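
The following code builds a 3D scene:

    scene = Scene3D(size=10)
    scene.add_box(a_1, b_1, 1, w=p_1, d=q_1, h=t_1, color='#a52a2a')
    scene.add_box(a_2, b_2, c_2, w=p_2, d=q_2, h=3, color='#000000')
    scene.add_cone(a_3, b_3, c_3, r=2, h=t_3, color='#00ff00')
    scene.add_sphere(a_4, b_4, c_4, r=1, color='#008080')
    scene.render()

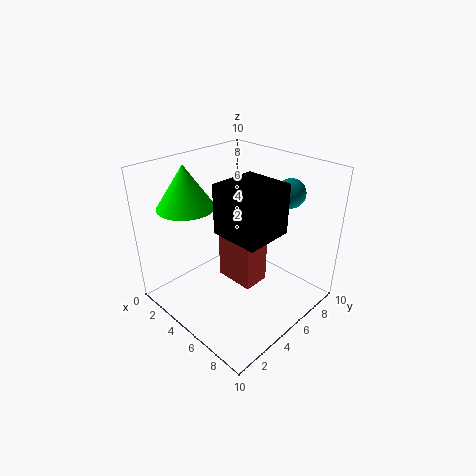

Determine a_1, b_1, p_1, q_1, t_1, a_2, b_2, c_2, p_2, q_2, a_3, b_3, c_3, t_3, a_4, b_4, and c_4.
a_1 = 3
b_1 = 5
p_1 = 3
q_1 = 2
t_1 = 4
a_2 = 6
b_2 = 2
c_2 = 7
p_2 = 3
q_2 = 3
a_3 = 2
b_3 = 3
c_3 = 7
t_3 = 3
a_4 = 7
b_4 = 8
c_4 = 8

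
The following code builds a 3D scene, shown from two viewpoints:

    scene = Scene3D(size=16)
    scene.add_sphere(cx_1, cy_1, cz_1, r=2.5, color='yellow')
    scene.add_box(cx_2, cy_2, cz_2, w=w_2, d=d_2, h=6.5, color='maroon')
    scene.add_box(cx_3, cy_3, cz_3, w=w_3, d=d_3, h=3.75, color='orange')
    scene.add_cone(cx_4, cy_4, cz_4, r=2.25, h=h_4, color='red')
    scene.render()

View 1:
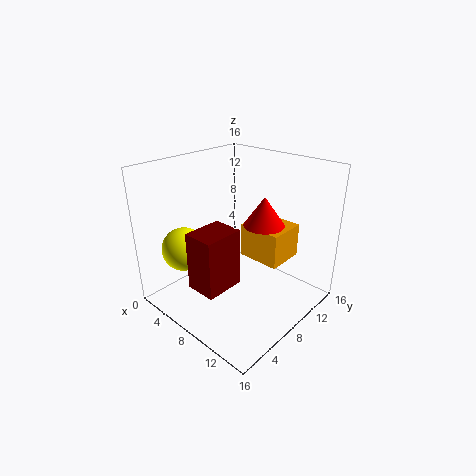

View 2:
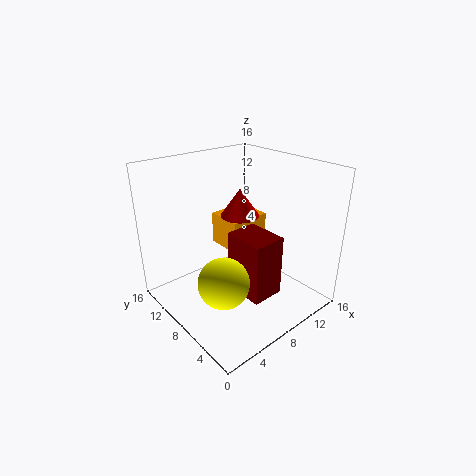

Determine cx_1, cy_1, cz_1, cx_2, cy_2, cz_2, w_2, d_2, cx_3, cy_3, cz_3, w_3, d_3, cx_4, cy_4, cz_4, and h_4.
cx_1 = 3
cy_1 = 4.25
cz_1 = 6.25
cx_2 = 5.75
cy_2 = 2.5
cz_2 = 3.25
w_2 = 3.5
d_2 = 4.5
cx_3 = 8
cy_3 = 8.5
cz_3 = 5.75
w_3 = 4.75
d_3 = 4.25
cx_4 = 10
cy_4 = 10
cz_4 = 9.5
h_4 = 3.25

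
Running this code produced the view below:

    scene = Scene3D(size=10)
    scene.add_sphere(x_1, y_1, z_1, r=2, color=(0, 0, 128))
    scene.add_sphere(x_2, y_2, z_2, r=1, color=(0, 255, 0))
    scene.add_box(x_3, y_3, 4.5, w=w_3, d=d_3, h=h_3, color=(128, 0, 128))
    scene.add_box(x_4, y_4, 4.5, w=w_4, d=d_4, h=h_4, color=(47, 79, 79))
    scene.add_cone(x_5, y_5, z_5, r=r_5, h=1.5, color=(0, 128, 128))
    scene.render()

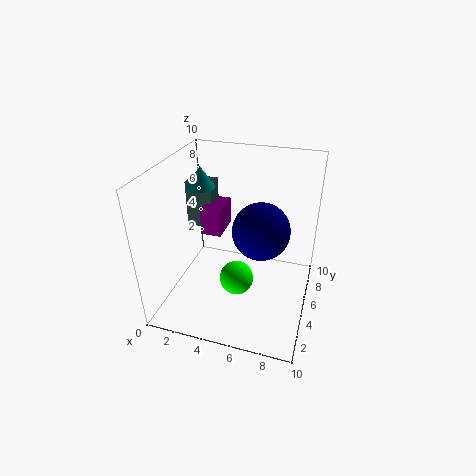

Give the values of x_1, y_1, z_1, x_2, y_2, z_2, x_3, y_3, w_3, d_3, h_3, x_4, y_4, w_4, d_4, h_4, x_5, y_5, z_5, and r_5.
x_1 = 6.5, y_1 = 5.5, z_1 = 5.5, x_2 = 6, y_2 = 1.5, z_2 = 4.5, x_3 = 2, y_3 = 5.5, w_3 = 1.5, d_3 = 2.5, h_3 = 2, x_4 = 0.5, y_4 = 6.5, w_4 = 2, d_4 = 1.5, h_4 = 3.5, x_5 = 2, y_5 = 6, z_5 = 8, r_5 = 1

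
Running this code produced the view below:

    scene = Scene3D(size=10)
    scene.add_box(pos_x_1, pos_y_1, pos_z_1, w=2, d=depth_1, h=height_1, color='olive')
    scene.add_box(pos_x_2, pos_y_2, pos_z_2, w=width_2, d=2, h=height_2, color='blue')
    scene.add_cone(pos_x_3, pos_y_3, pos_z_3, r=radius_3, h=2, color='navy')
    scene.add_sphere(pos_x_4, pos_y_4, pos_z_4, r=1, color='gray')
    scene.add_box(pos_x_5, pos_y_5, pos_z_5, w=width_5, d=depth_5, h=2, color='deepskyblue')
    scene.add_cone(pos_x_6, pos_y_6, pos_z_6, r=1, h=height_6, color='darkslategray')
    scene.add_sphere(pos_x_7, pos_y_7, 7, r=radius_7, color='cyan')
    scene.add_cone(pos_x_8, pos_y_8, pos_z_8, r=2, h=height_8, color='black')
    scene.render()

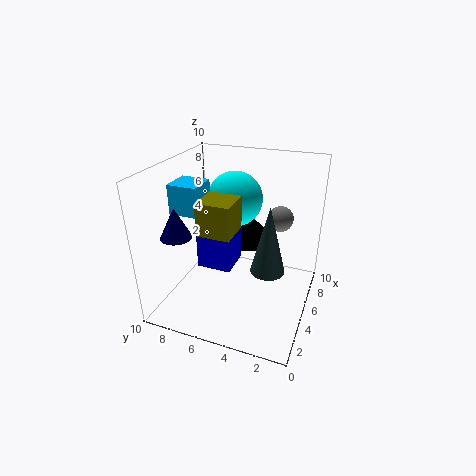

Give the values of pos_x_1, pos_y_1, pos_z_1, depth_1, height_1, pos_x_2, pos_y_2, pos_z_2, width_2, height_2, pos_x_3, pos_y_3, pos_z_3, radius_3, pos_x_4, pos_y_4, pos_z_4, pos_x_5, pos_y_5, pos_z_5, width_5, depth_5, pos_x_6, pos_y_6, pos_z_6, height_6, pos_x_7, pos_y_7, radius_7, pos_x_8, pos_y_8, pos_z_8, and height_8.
pos_x_1 = 1, pos_y_1 = 4, pos_z_1 = 7, depth_1 = 2, height_1 = 2, pos_x_2 = 1, pos_y_2 = 4, pos_z_2 = 5, width_2 = 2, height_2 = 2, pos_x_3 = 2, pos_y_3 = 8, pos_z_3 = 6, radius_3 = 1, pos_x_4 = 9, pos_y_4 = 3, pos_z_4 = 5, pos_x_5 = 3, pos_y_5 = 7, pos_z_5 = 7, width_5 = 2, depth_5 = 2, pos_x_6 = 2, pos_y_6 = 2, pos_z_6 = 5, height_6 = 4, pos_x_7 = 7, pos_y_7 = 6, radius_7 = 2, pos_x_8 = 7, pos_y_8 = 5, pos_z_8 = 4, height_8 = 2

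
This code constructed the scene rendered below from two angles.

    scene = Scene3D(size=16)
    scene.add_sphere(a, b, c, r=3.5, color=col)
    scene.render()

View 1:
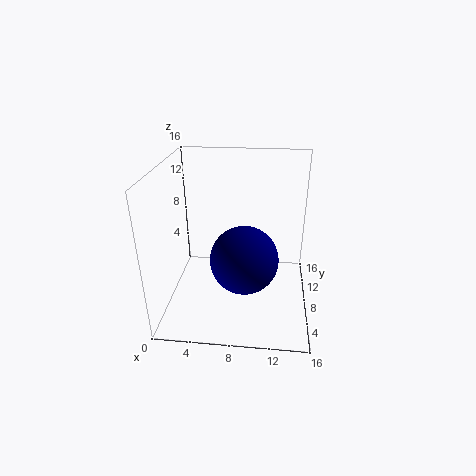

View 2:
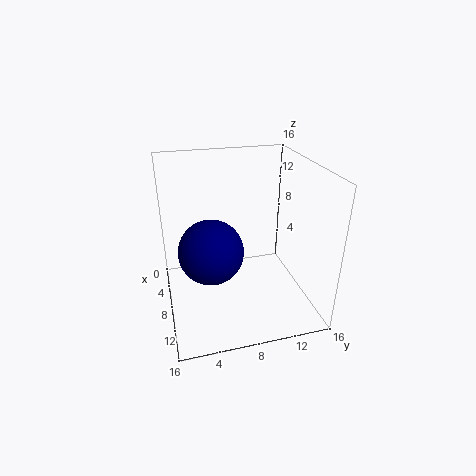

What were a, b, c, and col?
a = 9, b = 4.75, c = 7.25, col = 'navy'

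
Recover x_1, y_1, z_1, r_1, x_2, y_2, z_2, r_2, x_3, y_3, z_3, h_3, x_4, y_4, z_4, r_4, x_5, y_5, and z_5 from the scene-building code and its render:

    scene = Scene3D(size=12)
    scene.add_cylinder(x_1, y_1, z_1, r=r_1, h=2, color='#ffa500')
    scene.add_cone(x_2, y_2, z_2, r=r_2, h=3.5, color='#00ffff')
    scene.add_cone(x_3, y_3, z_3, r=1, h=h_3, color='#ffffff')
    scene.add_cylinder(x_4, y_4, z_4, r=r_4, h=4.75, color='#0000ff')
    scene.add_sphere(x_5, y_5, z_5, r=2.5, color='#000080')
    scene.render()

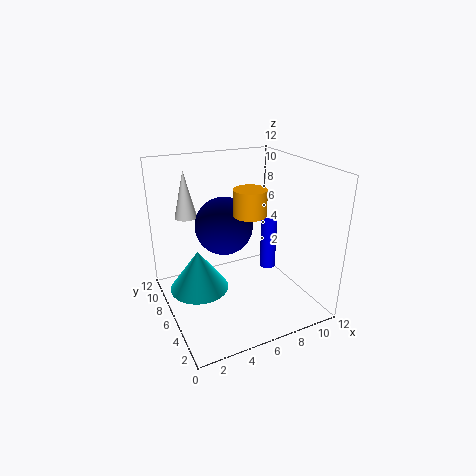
x_1 = 6
y_1 = 4
z_1 = 8.75
r_1 = 1.25
x_2 = 2.75
y_2 = 7
z_2 = 1.5
r_2 = 2.5
x_3 = 3
y_3 = 10.5
z_3 = 6.75
h_3 = 4.25
x_4 = 10.25
y_4 = 8
z_4 = 1.25
r_4 = 0.75
x_5 = 5.5
y_5 = 7.75
z_5 = 6.5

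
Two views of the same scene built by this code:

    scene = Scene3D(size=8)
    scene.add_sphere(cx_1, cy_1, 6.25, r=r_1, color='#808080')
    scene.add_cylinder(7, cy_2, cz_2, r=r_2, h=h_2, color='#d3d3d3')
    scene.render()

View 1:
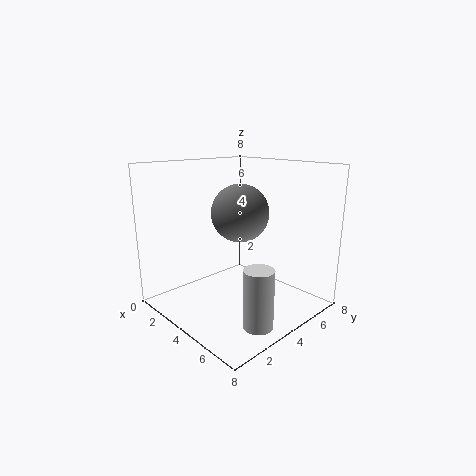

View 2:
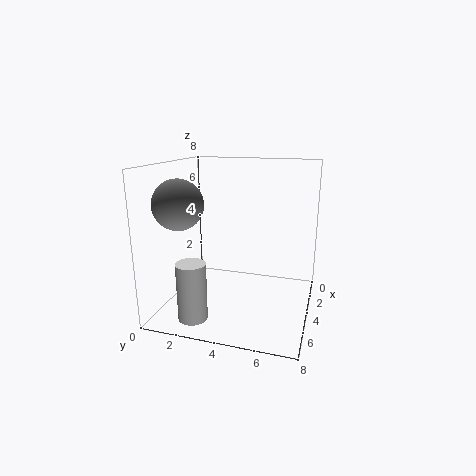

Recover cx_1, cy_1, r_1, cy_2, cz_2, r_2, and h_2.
cx_1 = 6.5; cy_1 = 1.75; r_1 = 1.25; cy_2 = 2.5; cz_2 = 0.5; r_2 = 0.75; h_2 = 3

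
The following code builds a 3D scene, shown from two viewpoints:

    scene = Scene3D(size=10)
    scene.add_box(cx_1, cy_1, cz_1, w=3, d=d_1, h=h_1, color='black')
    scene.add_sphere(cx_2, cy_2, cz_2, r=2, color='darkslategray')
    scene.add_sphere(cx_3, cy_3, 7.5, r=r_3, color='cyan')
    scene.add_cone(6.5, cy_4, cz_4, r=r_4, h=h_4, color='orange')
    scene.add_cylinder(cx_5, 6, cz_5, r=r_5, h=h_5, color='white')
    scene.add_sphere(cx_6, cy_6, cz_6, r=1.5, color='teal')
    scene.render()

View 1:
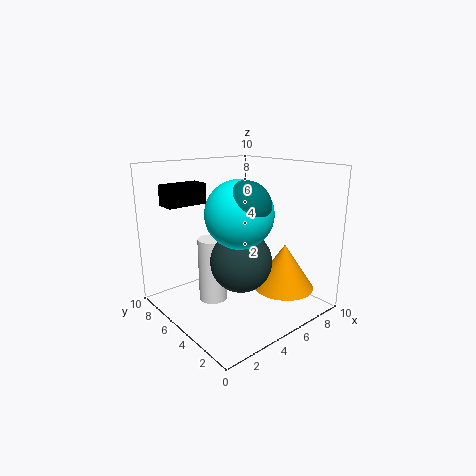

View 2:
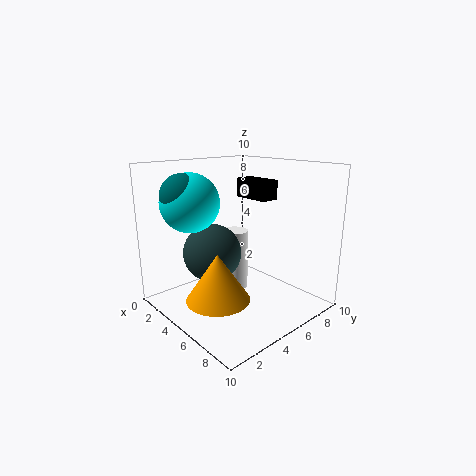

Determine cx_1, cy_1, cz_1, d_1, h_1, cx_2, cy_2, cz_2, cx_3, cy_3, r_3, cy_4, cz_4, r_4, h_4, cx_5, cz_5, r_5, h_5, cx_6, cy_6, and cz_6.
cx_1 = 1.5; cy_1 = 8; cz_1 = 7; d_1 = 1.5; h_1 = 1.5; cx_2 = 4; cy_2 = 3.5; cz_2 = 4; cx_3 = 3; cy_3 = 2.5; r_3 = 2; cy_4 = 2; cz_4 = 2; r_4 = 2; h_4 = 3; cx_5 = 3.5; cz_5 = 0.5; r_5 = 1; h_5 = 4.5; cx_6 = 3; cy_6 = 2; cz_6 = 8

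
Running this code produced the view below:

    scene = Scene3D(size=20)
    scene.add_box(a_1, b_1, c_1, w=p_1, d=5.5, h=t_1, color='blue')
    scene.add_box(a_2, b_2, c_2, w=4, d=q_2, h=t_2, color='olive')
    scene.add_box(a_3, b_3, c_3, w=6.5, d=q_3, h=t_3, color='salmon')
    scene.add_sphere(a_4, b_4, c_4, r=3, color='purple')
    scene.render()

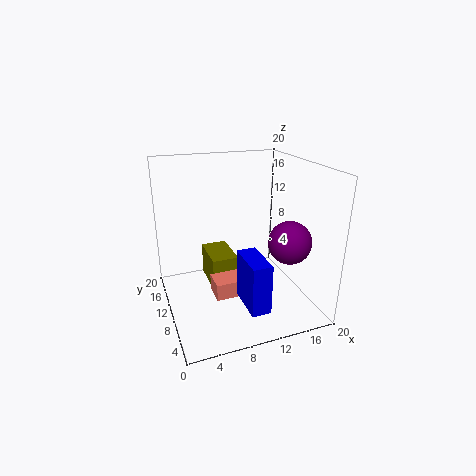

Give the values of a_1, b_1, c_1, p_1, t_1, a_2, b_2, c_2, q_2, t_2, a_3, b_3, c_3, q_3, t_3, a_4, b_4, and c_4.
a_1 = 8.5, b_1 = 1, c_1 = 3.5, p_1 = 2.5, t_1 = 6.5, a_2 = 7, b_2 = 12.5, c_2 = 0.5, q_2 = 6.5, t_2 = 5, a_3 = 6.5, b_3 = 9, c_3 = 1, q_3 = 3.5, t_3 = 2.5, a_4 = 16.5, b_4 = 7, c_4 = 9.5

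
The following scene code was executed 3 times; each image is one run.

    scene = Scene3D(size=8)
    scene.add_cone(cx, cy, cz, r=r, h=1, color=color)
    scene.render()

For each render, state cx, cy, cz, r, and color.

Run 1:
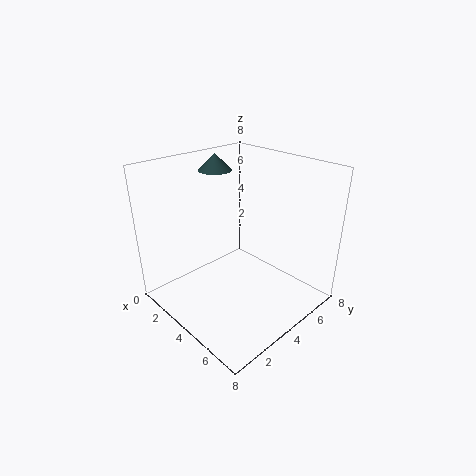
cx = 1; cy = 5; cz = 7; r = 1; color = 'darkslategray'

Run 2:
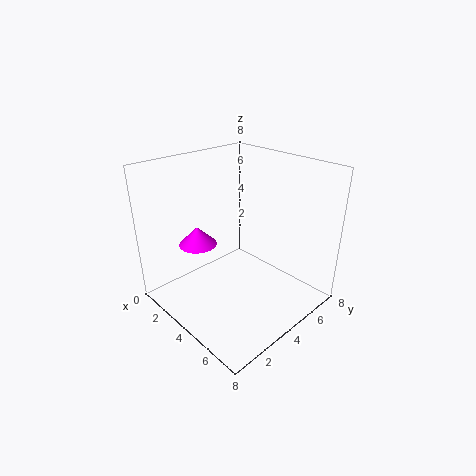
cx = 3; cy = 2; cz = 4; r = 1; color = 'magenta'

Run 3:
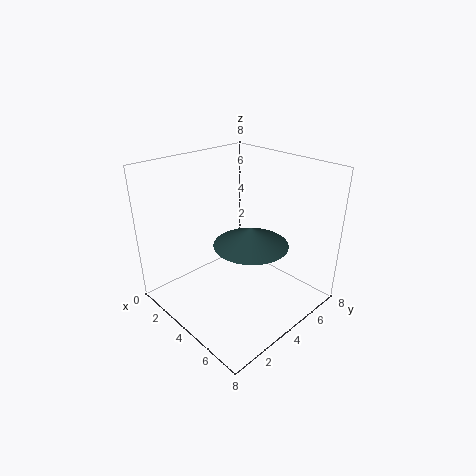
cx = 5; cy = 4; cz = 4; r = 2; color = 'darkslategray'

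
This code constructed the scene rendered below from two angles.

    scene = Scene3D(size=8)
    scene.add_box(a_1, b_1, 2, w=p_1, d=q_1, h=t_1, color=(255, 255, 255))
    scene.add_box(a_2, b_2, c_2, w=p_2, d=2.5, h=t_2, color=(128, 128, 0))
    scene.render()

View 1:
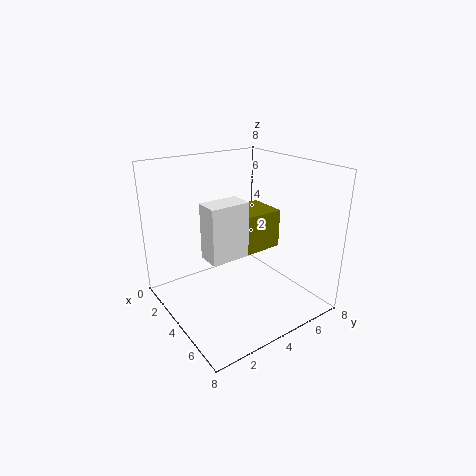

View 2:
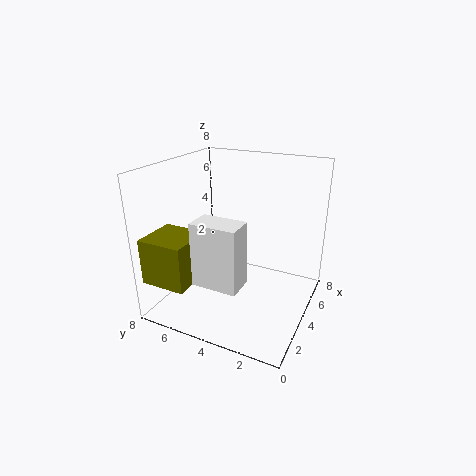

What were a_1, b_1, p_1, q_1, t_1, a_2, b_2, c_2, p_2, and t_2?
a_1 = 1.5
b_1 = 3
p_1 = 1.5
q_1 = 2.5
t_1 = 3.5
a_2 = 0.5
b_2 = 5.5
c_2 = 2
p_2 = 2.5
t_2 = 2.5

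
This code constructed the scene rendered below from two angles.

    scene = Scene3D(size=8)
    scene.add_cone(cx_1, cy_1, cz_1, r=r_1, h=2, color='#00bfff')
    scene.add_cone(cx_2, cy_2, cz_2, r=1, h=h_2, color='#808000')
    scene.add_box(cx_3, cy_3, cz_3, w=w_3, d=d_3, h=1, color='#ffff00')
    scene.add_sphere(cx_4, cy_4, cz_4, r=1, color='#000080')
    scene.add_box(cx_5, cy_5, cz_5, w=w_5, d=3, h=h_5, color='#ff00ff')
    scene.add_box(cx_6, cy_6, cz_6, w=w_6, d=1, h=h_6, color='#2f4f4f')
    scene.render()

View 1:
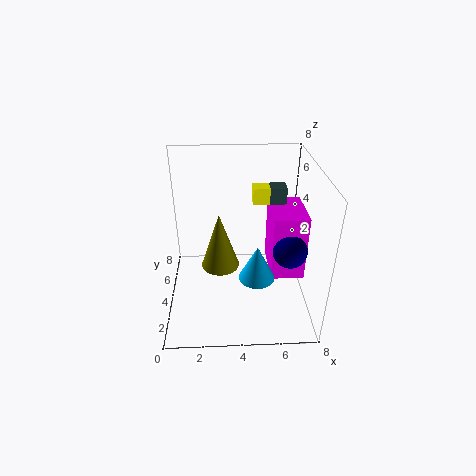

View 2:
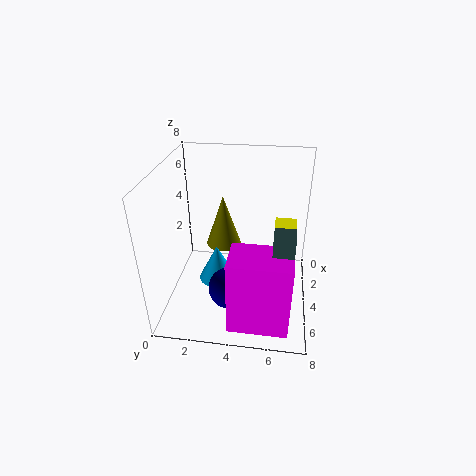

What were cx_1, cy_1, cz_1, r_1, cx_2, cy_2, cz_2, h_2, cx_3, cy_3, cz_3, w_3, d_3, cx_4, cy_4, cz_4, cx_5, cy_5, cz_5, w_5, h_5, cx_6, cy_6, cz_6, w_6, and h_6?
cx_1 = 5, cy_1 = 3, cz_1 = 2, r_1 = 1, cx_2 = 3, cy_2 = 3, cz_2 = 3, h_2 = 3, cx_3 = 5, cy_3 = 6, cz_3 = 5, w_3 = 1, d_3 = 1, cx_4 = 7, cy_4 = 4, cz_4 = 3, cx_5 = 6, cy_5 = 4, cz_5 = 1, w_5 = 2, h_5 = 4, cx_6 = 5, cy_6 = 6, cz_6 = 5, w_6 = 2, h_6 = 1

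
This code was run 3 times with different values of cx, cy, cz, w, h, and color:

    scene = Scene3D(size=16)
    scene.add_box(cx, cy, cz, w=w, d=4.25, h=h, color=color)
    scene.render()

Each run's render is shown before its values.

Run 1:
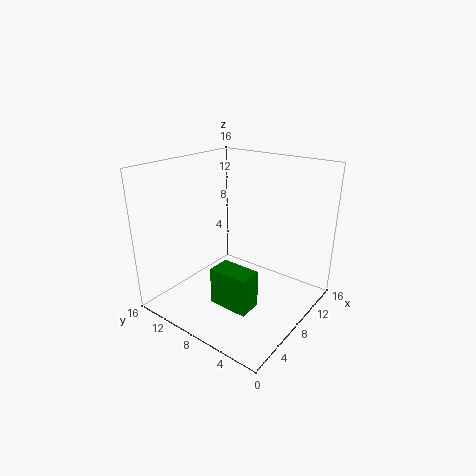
cx = 3.25; cy = 3.75; cz = 2.25; w = 2.5; h = 4; color = 'green'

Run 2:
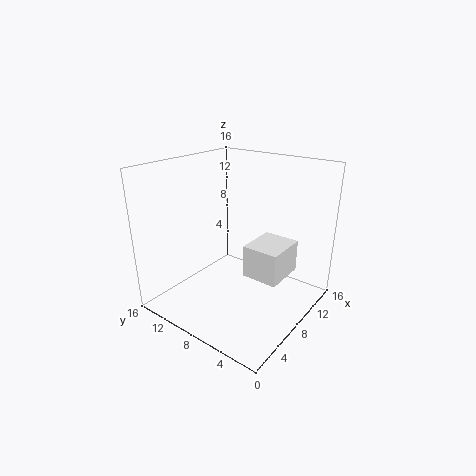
cx = 8.25; cy = 3.25; cz = 3.25; w = 5; h = 3.75; color = 'white'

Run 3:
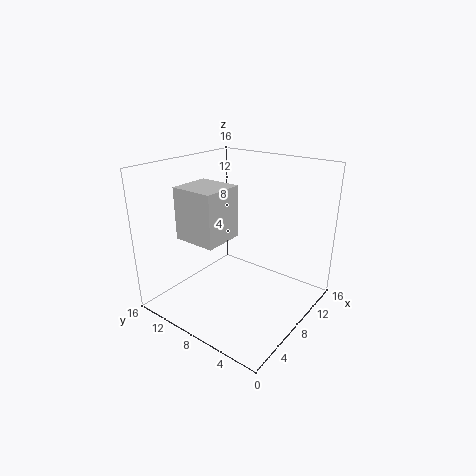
cx = 1; cy = 5.75; cz = 10; w = 4; h = 5; color = 'lightgray'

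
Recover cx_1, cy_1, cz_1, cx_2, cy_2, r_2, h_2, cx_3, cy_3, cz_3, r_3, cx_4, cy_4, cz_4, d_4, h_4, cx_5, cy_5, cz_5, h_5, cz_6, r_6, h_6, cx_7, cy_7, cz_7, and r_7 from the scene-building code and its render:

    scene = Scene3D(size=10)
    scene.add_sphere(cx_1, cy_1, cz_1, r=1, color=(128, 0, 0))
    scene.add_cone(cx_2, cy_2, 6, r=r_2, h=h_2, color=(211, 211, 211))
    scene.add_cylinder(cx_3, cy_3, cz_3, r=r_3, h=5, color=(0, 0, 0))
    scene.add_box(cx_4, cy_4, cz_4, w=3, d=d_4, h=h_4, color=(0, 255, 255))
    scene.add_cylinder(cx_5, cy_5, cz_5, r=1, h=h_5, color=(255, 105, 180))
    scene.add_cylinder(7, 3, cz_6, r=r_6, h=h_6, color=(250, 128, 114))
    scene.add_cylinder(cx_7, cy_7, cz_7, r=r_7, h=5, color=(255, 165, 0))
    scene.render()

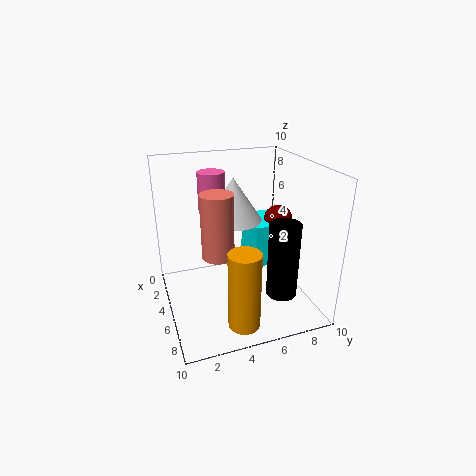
cx_1 = 5
cy_1 = 8
cz_1 = 6
cx_2 = 4
cy_2 = 5
r_2 = 2
h_2 = 3
cx_3 = 8
cy_3 = 7
cz_3 = 2
r_3 = 1
cx_4 = 3
cy_4 = 6
cz_4 = 3
d_4 = 2
h_4 = 3
cx_5 = 2
cy_5 = 4
cz_5 = 6
h_5 = 3
cz_6 = 5
r_6 = 1
h_6 = 4
cx_7 = 9
cy_7 = 4
cz_7 = 1
r_7 = 1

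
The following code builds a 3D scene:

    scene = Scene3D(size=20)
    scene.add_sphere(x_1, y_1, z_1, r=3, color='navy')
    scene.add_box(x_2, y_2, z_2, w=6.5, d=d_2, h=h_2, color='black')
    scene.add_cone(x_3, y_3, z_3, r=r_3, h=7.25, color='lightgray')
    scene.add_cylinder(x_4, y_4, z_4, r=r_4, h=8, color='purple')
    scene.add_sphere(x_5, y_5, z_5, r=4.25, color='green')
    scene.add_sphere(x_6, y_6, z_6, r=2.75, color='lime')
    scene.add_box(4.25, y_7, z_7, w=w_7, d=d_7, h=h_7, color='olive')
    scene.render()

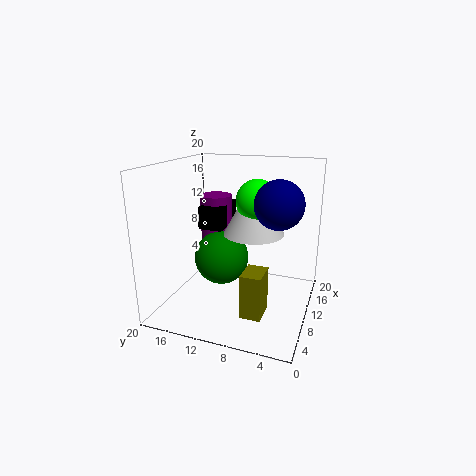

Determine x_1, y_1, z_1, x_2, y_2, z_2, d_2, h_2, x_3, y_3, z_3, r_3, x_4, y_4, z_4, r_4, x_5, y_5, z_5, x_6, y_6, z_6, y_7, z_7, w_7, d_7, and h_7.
x_1 = 7, y_1 = 3.75, z_1 = 16, x_2 = 12.75, y_2 = 13.75, z_2 = 9.5, d_2 = 3.75, h_2 = 3.5, x_3 = 9.25, y_3 = 7.5, z_3 = 11.25, r_3 = 4, x_4 = 16.25, y_4 = 16, z_4 = 6.25, r_4 = 2.5, x_5 = 14, y_5 = 14.25, z_5 = 4.75, x_6 = 9, y_6 = 7, z_6 = 15.75, y_7 = 5, z_7 = 1.25, w_7 = 3.75, d_7 = 2.75, h_7 = 6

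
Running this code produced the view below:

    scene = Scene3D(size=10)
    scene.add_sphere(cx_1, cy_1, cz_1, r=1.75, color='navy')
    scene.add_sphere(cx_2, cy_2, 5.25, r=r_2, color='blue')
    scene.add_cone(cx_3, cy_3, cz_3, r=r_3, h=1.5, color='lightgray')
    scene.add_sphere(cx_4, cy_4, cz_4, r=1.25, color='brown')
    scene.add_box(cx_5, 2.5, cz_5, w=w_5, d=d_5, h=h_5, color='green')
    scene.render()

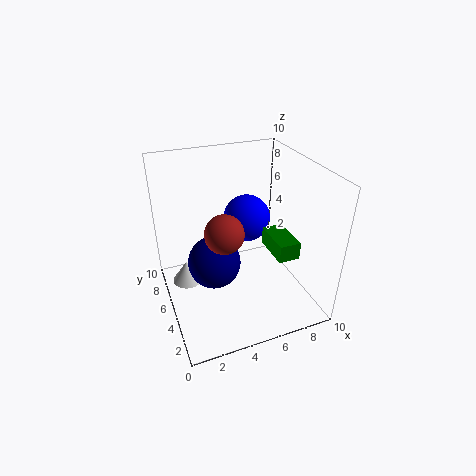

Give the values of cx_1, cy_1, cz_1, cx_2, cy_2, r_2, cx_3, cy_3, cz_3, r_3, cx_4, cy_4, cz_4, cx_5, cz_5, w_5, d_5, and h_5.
cx_1 = 3
cy_1 = 4.25
cz_1 = 4
cx_2 = 6.5
cy_2 = 7
r_2 = 1.75
cx_3 = 1.25
cy_3 = 5
cz_3 = 2.5
r_3 = 1
cx_4 = 3.5
cy_4 = 3.5
cz_4 = 6.5
cx_5 = 7
cz_5 = 4
w_5 = 1.5
d_5 = 2.75
h_5 = 1.25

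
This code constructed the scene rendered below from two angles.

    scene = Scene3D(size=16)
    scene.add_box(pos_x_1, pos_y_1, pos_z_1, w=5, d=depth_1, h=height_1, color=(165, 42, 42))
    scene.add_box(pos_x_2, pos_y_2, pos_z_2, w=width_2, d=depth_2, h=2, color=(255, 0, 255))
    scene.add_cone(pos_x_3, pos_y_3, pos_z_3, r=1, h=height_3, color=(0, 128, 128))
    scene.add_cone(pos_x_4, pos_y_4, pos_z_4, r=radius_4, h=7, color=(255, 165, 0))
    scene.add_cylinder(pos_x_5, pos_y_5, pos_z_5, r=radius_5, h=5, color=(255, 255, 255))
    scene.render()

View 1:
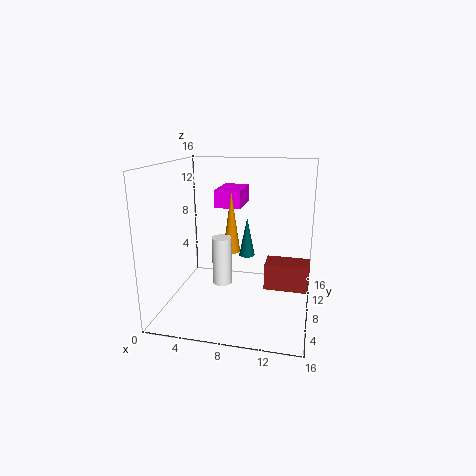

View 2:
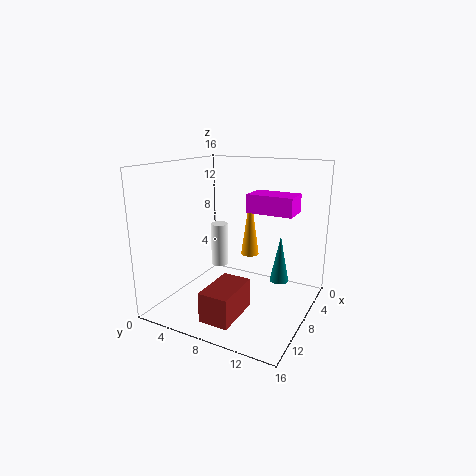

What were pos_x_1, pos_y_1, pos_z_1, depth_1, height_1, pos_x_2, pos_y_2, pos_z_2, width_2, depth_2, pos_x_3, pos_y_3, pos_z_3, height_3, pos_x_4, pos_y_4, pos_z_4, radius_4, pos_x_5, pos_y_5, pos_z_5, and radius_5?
pos_x_1 = 11, pos_y_1 = 8, pos_z_1 = 2, depth_1 = 3, height_1 = 3, pos_x_2 = 5, pos_y_2 = 9, pos_z_2 = 11, width_2 = 3, depth_2 = 5, pos_x_3 = 8, pos_y_3 = 13, pos_z_3 = 4, height_3 = 5, pos_x_4 = 7, pos_y_4 = 9, pos_z_4 = 6, radius_4 = 1, pos_x_5 = 7, pos_y_5 = 5, pos_z_5 = 4, radius_5 = 1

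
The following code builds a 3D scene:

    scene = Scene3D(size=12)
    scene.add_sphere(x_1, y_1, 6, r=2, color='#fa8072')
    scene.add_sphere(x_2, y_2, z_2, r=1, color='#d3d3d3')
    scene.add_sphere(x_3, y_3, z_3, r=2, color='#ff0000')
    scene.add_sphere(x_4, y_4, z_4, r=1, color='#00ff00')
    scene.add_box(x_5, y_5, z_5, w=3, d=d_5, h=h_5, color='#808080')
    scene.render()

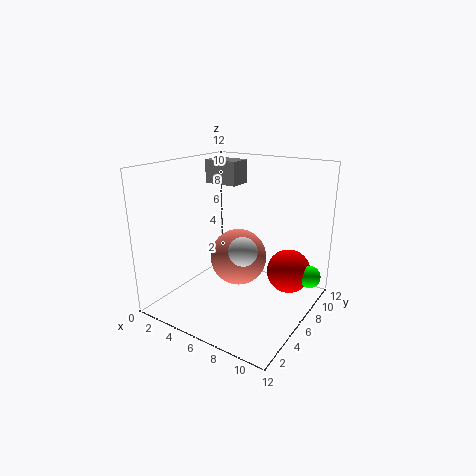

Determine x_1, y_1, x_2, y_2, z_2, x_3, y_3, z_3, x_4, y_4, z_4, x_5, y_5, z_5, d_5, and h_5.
x_1 = 8
y_1 = 3
x_2 = 9
y_2 = 2
z_2 = 7
x_3 = 9
y_3 = 10
z_3 = 2
x_4 = 11
y_4 = 10
z_4 = 2
x_5 = 2
y_5 = 7
z_5 = 10
d_5 = 2
h_5 = 2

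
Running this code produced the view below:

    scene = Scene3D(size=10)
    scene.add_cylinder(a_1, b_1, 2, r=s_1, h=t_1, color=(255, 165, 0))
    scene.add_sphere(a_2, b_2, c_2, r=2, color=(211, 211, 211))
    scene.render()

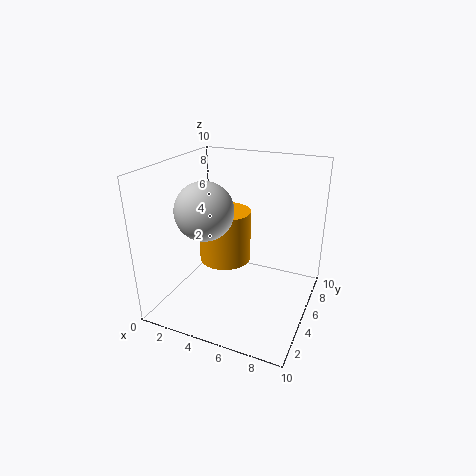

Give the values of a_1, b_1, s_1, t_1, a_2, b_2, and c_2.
a_1 = 3
b_1 = 7
s_1 = 2
t_1 = 4
a_2 = 3
b_2 = 4
c_2 = 7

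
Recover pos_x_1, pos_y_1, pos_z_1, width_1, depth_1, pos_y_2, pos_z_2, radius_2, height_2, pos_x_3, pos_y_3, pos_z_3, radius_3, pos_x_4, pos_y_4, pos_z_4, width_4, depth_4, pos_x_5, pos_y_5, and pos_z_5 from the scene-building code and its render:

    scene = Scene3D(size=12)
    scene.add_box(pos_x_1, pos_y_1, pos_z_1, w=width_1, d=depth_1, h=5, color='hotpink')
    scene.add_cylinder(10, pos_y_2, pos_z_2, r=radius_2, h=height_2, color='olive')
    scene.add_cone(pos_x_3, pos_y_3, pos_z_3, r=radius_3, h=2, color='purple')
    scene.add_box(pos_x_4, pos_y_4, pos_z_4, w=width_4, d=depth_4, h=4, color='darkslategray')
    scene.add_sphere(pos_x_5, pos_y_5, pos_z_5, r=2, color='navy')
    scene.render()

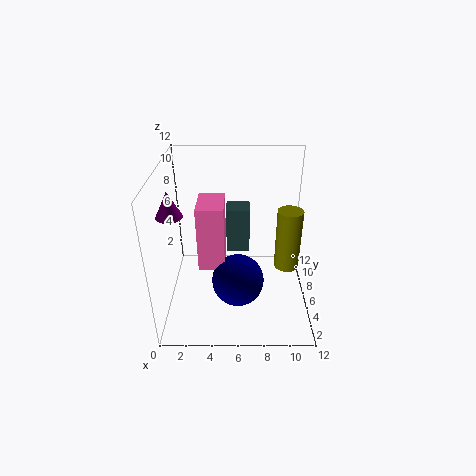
pos_x_1 = 3, pos_y_1 = 3, pos_z_1 = 5, width_1 = 2, depth_1 = 3, pos_y_2 = 5, pos_z_2 = 4, radius_2 = 1, height_2 = 5, pos_x_3 = 1, pos_y_3 = 4, pos_z_3 = 9, radius_3 = 1, pos_x_4 = 5, pos_y_4 = 7, pos_z_4 = 4, width_4 = 2, depth_4 = 2, pos_x_5 = 6, pos_y_5 = 3, pos_z_5 = 4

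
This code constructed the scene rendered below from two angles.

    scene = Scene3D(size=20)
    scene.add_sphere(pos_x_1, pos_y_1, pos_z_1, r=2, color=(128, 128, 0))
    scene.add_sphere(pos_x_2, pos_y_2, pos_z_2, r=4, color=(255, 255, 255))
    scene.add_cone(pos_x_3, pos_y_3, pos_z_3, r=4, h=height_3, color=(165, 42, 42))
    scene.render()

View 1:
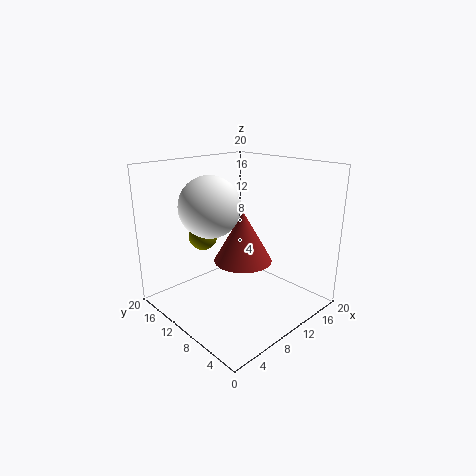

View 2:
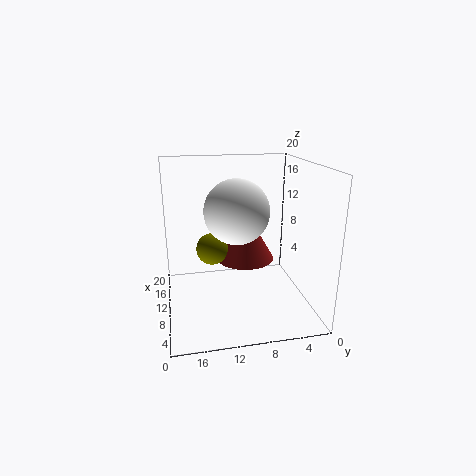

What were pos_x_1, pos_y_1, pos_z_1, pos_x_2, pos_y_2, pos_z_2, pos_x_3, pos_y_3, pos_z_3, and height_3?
pos_x_1 = 7
pos_y_1 = 14
pos_z_1 = 10
pos_x_2 = 6
pos_y_2 = 11
pos_z_2 = 15
pos_x_3 = 10
pos_y_3 = 9
pos_z_3 = 7
height_3 = 7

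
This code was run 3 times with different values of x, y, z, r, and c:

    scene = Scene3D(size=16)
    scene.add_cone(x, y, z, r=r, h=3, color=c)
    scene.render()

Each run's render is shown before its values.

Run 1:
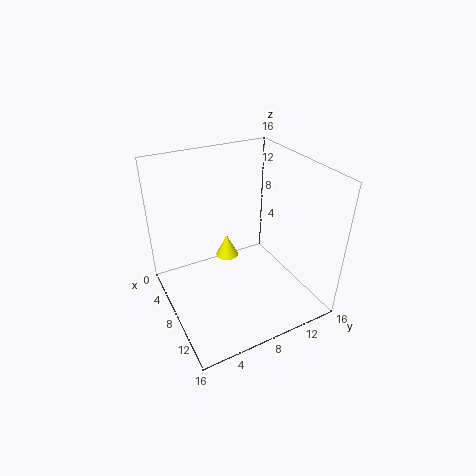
x = 2; y = 9.5; z = 1.5; r = 1.5; c = 'yellow'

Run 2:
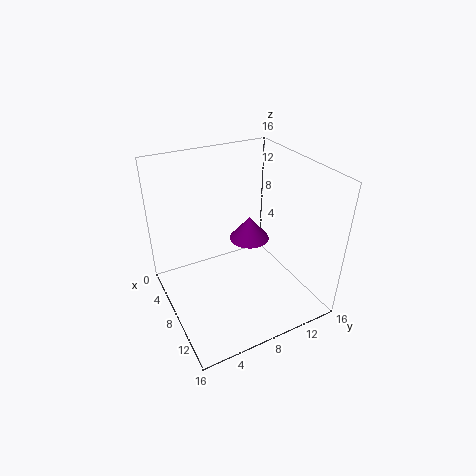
x = 4.5; y = 11.5; z = 5; r = 2.5; c = 'purple'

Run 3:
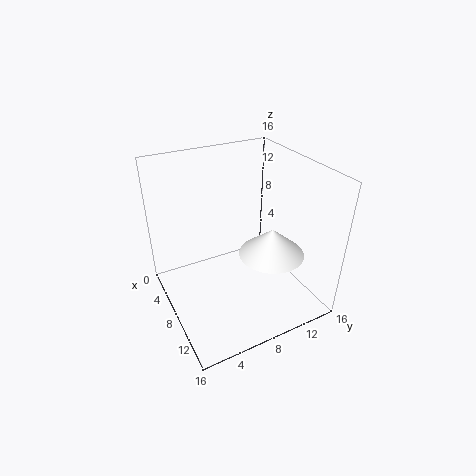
x = 11; y = 10.5; z = 7; r = 3.5; c = 'white'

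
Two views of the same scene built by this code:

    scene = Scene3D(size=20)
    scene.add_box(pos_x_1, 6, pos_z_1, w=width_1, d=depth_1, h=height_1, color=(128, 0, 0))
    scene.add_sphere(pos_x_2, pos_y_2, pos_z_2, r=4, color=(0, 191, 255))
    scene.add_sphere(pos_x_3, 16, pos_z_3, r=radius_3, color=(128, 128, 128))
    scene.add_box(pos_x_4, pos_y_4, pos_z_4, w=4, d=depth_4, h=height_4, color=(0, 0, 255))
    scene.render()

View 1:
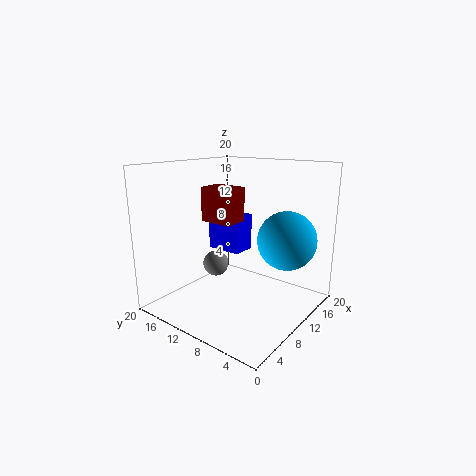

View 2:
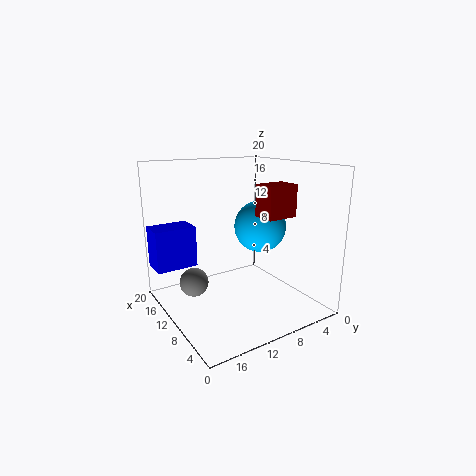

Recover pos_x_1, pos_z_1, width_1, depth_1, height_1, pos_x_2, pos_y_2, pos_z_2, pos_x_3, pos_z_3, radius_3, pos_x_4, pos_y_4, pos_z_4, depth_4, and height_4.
pos_x_1 = 3
pos_z_1 = 14
width_1 = 3
depth_1 = 4
height_1 = 4
pos_x_2 = 13
pos_y_2 = 4
pos_z_2 = 10
pos_x_3 = 12
pos_z_3 = 4
radius_3 = 2
pos_x_4 = 15
pos_y_4 = 14
pos_z_4 = 5
depth_4 = 6
height_4 = 6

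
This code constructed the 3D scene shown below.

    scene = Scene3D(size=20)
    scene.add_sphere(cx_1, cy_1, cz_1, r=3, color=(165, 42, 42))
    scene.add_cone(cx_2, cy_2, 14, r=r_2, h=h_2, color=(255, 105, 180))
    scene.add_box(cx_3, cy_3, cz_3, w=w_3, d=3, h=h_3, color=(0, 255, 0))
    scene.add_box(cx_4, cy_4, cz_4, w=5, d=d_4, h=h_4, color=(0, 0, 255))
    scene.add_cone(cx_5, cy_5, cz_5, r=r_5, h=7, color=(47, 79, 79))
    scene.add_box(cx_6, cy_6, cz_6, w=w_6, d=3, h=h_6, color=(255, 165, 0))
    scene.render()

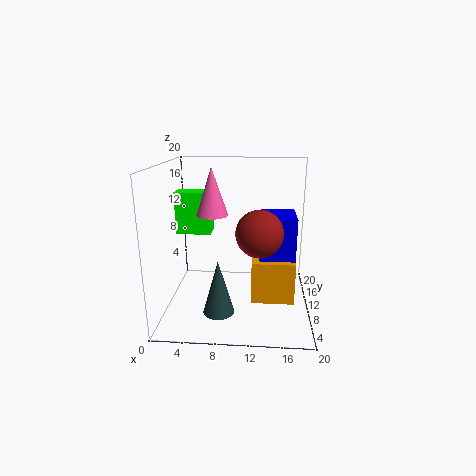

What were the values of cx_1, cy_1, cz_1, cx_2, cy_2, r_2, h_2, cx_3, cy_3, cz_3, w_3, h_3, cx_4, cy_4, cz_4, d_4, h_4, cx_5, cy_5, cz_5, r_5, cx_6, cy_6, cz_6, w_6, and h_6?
cx_1 = 13
cy_1 = 6
cz_1 = 12
cx_2 = 7
cy_2 = 7
r_2 = 2
h_2 = 6
cx_3 = 1
cy_3 = 11
cz_3 = 10
w_3 = 5
h_3 = 6
cx_4 = 13
cy_4 = 9
cz_4 = 6
d_4 = 6
h_4 = 7
cx_5 = 8
cy_5 = 4
cz_5 = 2
r_5 = 2
cx_6 = 12
cy_6 = 8
cz_6 = 1
w_6 = 6
h_6 = 6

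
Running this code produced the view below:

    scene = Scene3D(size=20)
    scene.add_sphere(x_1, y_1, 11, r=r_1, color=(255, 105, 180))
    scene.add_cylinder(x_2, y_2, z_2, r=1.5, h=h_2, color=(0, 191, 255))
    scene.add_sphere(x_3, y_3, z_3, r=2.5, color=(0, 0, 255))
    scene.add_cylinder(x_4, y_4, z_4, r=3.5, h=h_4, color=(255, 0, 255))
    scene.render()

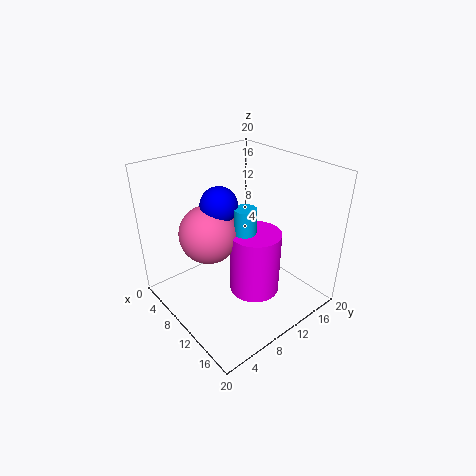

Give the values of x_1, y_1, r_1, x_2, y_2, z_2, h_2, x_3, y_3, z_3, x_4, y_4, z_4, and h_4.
x_1 = 8; y_1 = 6.5; r_1 = 4; x_2 = 11.5; y_2 = 10; z_2 = 7.5; h_2 = 7.5; x_3 = 8.5; y_3 = 8; z_3 = 15; x_4 = 12.5; y_4 = 11; z_4 = 2.5; h_4 = 9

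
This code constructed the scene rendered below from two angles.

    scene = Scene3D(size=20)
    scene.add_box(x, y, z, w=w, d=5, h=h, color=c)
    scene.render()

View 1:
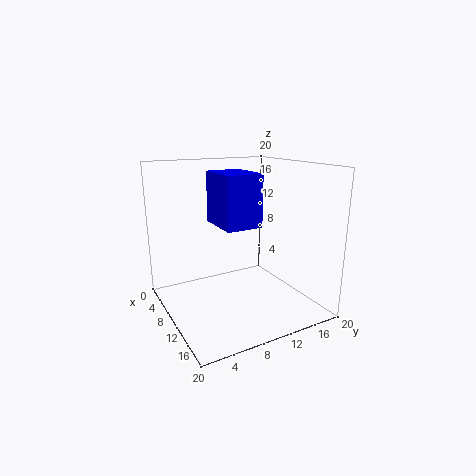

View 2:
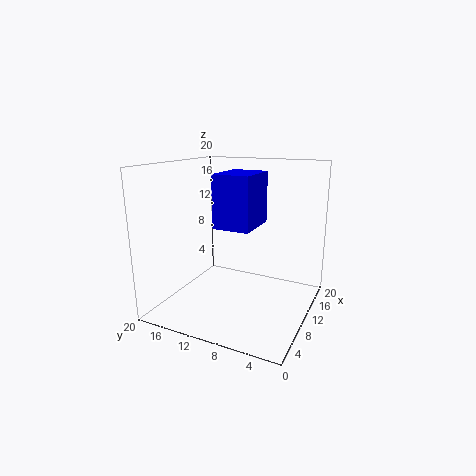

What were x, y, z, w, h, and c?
x = 6.5
y = 7
z = 12
w = 6.5
h = 7
c = 'blue'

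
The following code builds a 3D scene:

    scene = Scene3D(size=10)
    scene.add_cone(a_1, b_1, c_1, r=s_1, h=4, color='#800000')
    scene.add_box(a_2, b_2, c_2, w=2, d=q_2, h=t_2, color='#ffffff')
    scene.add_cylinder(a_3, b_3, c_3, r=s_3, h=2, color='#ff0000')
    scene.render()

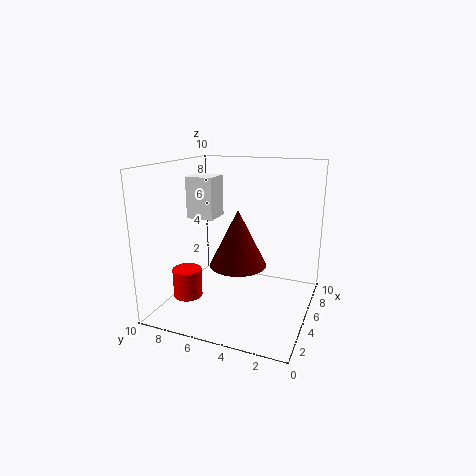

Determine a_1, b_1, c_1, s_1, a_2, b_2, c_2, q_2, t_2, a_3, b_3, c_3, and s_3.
a_1 = 5; b_1 = 5; c_1 = 3; s_1 = 2; a_2 = 5; b_2 = 7; c_2 = 6; q_2 = 2; t_2 = 3; a_3 = 3; b_3 = 8; c_3 = 1; s_3 = 1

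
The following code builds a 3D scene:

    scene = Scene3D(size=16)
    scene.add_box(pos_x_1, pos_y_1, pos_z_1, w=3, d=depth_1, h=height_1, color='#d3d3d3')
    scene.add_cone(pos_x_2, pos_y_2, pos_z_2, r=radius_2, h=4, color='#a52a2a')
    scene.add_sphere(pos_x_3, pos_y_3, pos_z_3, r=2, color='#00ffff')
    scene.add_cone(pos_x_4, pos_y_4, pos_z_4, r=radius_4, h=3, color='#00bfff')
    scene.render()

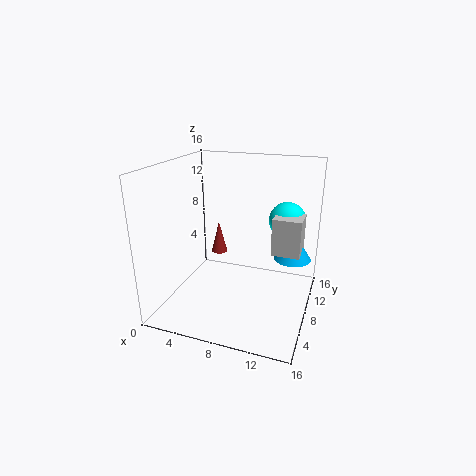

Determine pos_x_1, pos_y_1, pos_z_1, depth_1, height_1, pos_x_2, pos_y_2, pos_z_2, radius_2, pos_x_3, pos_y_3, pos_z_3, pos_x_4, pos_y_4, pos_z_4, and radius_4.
pos_x_1 = 12; pos_y_1 = 7; pos_z_1 = 7; depth_1 = 3; height_1 = 4; pos_x_2 = 4; pos_y_2 = 12; pos_z_2 = 4; radius_2 = 1; pos_x_3 = 13; pos_y_3 = 10; pos_z_3 = 10; pos_x_4 = 14; pos_y_4 = 9; pos_z_4 = 6; radius_4 = 2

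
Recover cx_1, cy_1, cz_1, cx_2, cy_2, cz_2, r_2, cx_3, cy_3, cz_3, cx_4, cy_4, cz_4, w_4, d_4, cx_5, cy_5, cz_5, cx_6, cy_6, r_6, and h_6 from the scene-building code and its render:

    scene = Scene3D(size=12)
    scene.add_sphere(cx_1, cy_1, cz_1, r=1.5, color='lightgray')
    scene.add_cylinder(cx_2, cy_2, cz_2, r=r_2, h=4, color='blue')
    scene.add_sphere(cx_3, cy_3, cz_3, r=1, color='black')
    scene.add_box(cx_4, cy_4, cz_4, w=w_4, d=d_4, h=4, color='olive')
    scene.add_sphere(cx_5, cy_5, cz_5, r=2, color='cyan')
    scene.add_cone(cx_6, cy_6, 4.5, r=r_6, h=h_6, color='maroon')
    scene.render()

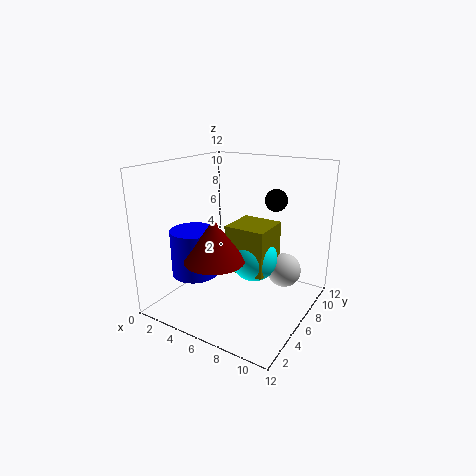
cx_1 = 9
cy_1 = 9
cz_1 = 2.5
cx_2 = 2.5
cy_2 = 4.5
cz_2 = 2.5
r_2 = 2
cx_3 = 7.5
cy_3 = 10
cz_3 = 8.5
cx_4 = 5
cy_4 = 5.5
cz_4 = 3
w_4 = 3.5
d_4 = 3.5
cx_5 = 7
cy_5 = 7
cz_5 = 4
cx_6 = 5
cy_6 = 4
r_6 = 2.5
h_6 = 3.5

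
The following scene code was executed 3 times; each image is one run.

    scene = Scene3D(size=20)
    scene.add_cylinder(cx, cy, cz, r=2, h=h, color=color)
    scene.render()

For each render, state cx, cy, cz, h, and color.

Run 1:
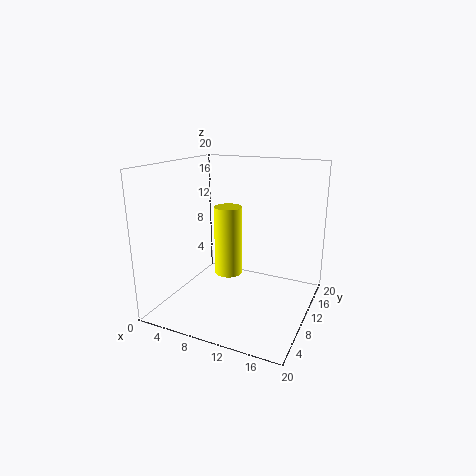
cx = 8
cy = 11
cz = 4
h = 10
color = 'yellow'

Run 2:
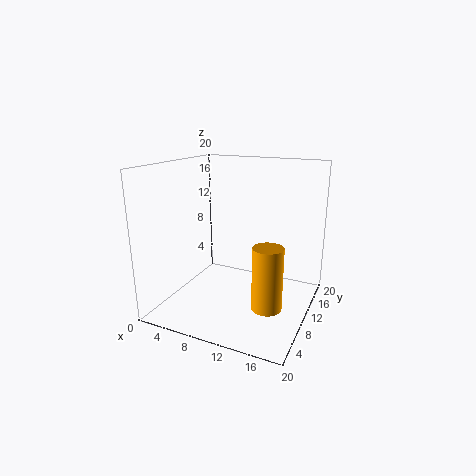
cx = 15.5
cy = 7
cz = 2
h = 8.5
color = 'orange'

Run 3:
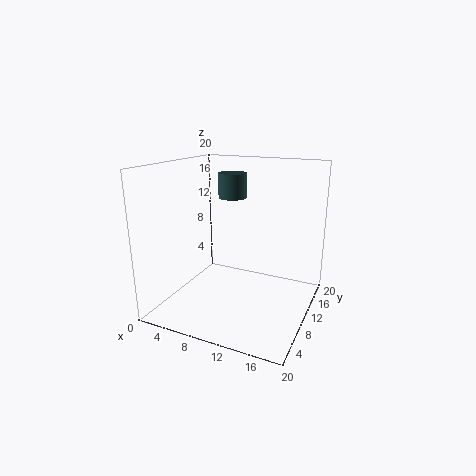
cx = 8
cy = 12.5
cz = 15
h = 3.5
color = 'darkslategray'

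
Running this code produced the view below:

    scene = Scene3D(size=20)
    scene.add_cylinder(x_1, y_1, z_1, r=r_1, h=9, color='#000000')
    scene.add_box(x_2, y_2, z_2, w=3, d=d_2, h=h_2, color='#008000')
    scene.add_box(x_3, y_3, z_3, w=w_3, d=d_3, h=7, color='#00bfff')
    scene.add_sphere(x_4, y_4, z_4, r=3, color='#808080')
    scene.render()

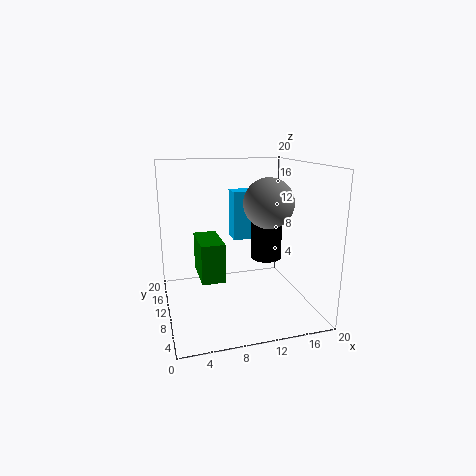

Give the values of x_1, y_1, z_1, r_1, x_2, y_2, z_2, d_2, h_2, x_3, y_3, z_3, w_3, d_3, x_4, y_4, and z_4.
x_1 = 13; y_1 = 7; z_1 = 8; r_1 = 2; x_2 = 4; y_2 = 5; z_2 = 6; d_2 = 6; h_2 = 5; x_3 = 10; y_3 = 12; z_3 = 9; w_3 = 5; d_3 = 3; x_4 = 12; y_4 = 4; z_4 = 16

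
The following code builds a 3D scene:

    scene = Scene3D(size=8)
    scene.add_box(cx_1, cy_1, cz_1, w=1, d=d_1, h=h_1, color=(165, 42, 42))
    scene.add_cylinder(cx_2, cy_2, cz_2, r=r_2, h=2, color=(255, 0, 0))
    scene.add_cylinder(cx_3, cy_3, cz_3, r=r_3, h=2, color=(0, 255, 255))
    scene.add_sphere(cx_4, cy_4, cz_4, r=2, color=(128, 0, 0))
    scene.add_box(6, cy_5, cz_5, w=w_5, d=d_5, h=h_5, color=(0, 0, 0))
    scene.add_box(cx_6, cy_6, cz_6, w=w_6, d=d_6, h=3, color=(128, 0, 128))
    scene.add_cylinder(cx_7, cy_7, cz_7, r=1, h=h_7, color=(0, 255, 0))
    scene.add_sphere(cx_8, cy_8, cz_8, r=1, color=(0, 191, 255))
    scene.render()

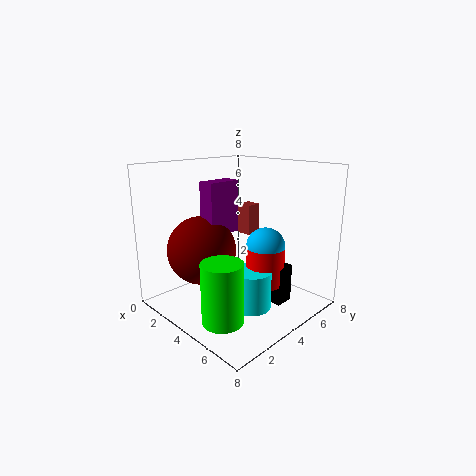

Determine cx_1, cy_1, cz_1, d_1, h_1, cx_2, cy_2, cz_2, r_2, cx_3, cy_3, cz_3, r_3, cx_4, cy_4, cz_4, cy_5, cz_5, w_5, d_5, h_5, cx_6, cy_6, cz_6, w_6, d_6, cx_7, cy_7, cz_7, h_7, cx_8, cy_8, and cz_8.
cx_1 = 1, cy_1 = 7, cz_1 = 3, d_1 = 1, h_1 = 2, cx_2 = 6, cy_2 = 4, cz_2 = 2, r_2 = 1, cx_3 = 6, cy_3 = 3, cz_3 = 1, r_3 = 1, cx_4 = 2, cy_4 = 3, cz_4 = 3, cy_5 = 4, cz_5 = 1, w_5 = 1, d_5 = 1, h_5 = 2, cx_6 = 2, cy_6 = 3, cz_6 = 4, w_6 = 1, d_6 = 2, cx_7 = 6, cy_7 = 1, cz_7 = 1, h_7 = 3, cx_8 = 6, cy_8 = 4, cz_8 = 4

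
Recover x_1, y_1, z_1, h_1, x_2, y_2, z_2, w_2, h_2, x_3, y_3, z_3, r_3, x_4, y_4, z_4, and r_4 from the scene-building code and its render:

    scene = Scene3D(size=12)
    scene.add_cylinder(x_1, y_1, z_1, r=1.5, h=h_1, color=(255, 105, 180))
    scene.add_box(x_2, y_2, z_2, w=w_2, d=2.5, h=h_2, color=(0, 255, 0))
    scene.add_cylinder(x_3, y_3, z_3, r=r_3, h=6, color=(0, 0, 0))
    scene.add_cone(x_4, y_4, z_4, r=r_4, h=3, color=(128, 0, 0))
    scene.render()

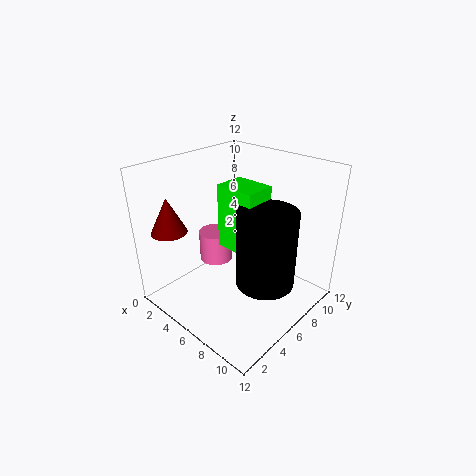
x_1 = 2.75; y_1 = 6.5; z_1 = 2.5; h_1 = 2.75; x_2 = 5; y_2 = 4.75; z_2 = 5.5; w_2 = 3.25; h_2 = 5.25; x_3 = 9.5; y_3 = 5.25; z_3 = 3.75; r_3 = 2.25; x_4 = 1.75; y_4 = 2.25; z_4 = 6.5; r_4 = 1.5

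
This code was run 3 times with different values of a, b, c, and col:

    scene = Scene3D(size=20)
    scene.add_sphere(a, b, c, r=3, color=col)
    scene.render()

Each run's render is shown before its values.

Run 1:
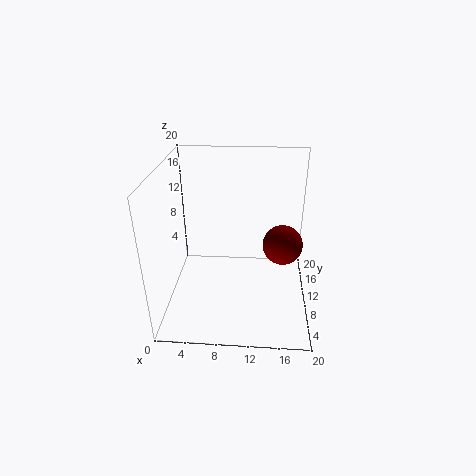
a = 16.5, b = 13.5, c = 7, col = 'maroon'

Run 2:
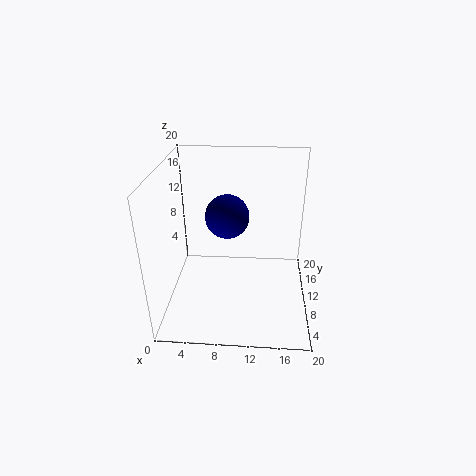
a = 8.5, b = 10.5, c = 13, col = 'navy'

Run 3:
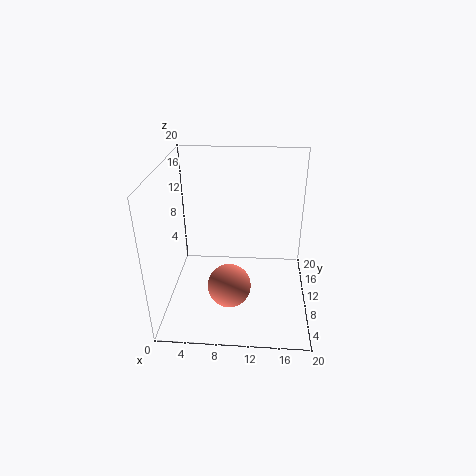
a = 9, b = 7, c = 4, col = 'salmon'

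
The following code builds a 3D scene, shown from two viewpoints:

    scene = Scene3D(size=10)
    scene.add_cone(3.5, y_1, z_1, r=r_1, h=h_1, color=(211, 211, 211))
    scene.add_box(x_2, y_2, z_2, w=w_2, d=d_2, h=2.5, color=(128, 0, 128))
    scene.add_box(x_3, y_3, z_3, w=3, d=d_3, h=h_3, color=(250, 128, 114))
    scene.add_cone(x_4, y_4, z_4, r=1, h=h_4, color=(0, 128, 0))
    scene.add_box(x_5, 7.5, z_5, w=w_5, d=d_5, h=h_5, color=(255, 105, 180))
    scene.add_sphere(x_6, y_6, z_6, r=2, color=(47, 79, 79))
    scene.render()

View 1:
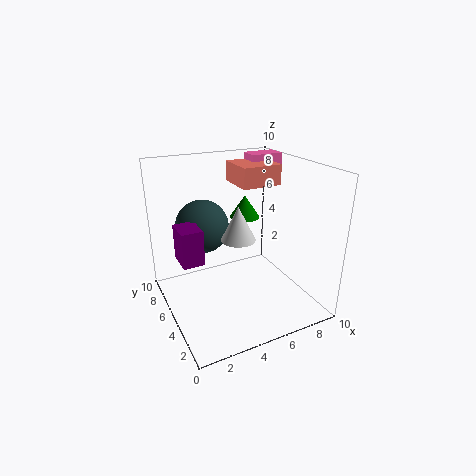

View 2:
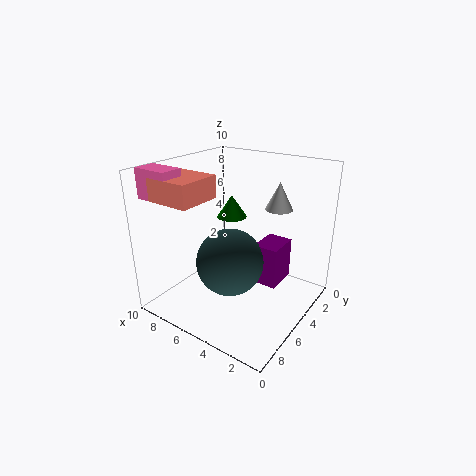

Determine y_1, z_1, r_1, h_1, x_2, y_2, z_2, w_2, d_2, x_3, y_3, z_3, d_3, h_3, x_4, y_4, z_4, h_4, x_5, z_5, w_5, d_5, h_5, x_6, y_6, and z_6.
y_1 = 2, z_1 = 6.5, r_1 = 1, h_1 = 2, x_2 = 1, y_2 = 5, z_2 = 3.5, w_2 = 1.5, d_2 = 2, x_3 = 6, y_3 = 6, z_3 = 8, d_3 = 3, h_3 = 1.5, x_4 = 5.5, y_4 = 5, z_4 = 6.5, h_4 = 1.5, x_5 = 7.5, z_5 = 8, w_5 = 2.5, d_5 = 1.5, h_5 = 2, x_6 = 3.5, y_6 = 8, z_6 = 5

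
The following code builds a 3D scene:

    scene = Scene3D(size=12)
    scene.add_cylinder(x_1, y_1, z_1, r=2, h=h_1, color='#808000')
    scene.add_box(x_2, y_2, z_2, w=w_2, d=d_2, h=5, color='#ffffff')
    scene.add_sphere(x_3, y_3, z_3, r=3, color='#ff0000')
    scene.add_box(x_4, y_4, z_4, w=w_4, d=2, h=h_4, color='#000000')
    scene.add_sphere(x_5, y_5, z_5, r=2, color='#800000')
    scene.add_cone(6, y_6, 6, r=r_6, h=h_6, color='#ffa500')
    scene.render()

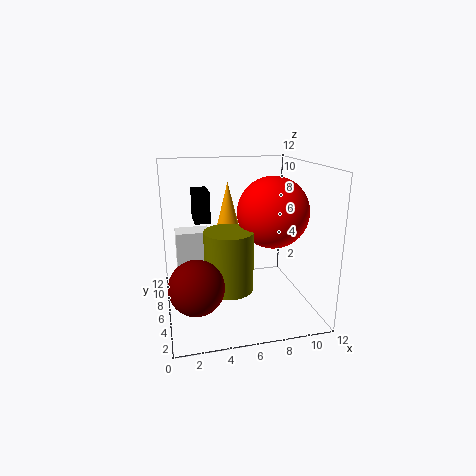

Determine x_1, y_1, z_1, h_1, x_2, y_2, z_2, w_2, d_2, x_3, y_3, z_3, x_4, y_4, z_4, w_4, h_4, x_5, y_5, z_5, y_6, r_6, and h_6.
x_1 = 5, y_1 = 5, z_1 = 2, h_1 = 5, x_2 = 1, y_2 = 8, z_2 = 1, w_2 = 3, d_2 = 2, x_3 = 9, y_3 = 6, z_3 = 8, x_4 = 2, y_4 = 1, z_4 = 9, w_4 = 1, h_4 = 2, x_5 = 2, y_5 = 2, z_5 = 4, y_6 = 10, r_6 = 1, h_6 = 4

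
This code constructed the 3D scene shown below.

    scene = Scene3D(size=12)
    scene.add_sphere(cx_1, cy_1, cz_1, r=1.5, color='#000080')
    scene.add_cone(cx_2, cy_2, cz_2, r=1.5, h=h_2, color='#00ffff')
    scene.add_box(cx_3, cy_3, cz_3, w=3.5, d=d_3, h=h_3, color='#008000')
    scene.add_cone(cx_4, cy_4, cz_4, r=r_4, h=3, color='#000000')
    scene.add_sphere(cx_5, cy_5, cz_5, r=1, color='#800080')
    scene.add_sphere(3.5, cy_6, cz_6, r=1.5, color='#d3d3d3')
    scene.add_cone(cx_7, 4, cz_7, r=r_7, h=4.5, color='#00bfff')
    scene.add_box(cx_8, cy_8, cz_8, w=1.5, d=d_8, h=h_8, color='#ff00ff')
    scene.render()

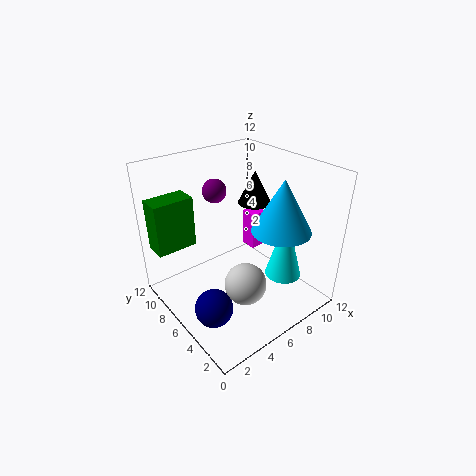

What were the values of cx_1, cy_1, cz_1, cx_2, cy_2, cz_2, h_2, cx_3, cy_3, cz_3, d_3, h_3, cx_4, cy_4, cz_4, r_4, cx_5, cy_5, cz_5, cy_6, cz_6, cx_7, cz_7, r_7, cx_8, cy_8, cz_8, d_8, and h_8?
cx_1 = 2, cy_1 = 4, cz_1 = 2, cx_2 = 8.5, cy_2 = 3, cz_2 = 3, h_2 = 5.5, cx_3 = 0.5, cy_3 = 9.5, cz_3 = 4.5, d_3 = 2, h_3 = 4.5, cx_4 = 9.5, cy_4 = 8, cz_4 = 7.5, r_4 = 1.5, cx_5 = 5.5, cy_5 = 8.5, cz_5 = 9.5, cy_6 = 2, cz_6 = 5, cx_7 = 9, cz_7 = 6.5, r_7 = 2.5, cx_8 = 9, cy_8 = 7.5, cz_8 = 3, d_8 = 1.5, h_8 = 3.5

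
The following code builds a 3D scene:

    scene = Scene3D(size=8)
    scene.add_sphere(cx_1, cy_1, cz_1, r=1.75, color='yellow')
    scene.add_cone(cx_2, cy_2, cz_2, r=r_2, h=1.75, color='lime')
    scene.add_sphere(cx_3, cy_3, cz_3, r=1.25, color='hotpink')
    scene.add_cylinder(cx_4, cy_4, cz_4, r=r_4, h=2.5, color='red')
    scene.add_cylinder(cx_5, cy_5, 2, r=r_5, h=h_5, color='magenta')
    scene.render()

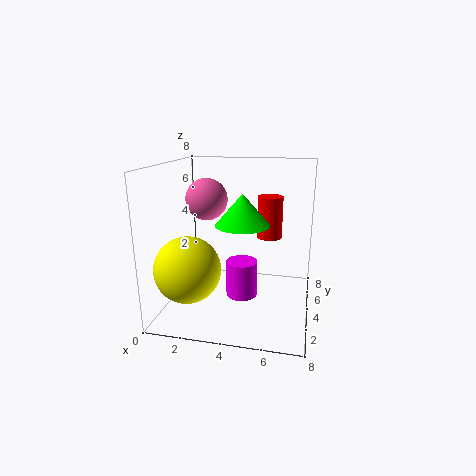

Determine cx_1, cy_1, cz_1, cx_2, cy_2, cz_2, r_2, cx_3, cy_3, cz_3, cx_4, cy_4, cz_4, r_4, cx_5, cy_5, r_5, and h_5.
cx_1 = 1.75, cy_1 = 2, cz_1 = 2.75, cx_2 = 4.25, cy_2 = 4, cz_2 = 4.75, r_2 = 1.5, cx_3 = 1.75, cy_3 = 5.5, cz_3 = 5.75, cx_4 = 5.5, cy_4 = 6, cz_4 = 3.5, r_4 = 0.75, cx_5 = 4.75, cy_5 = 1.5, r_5 = 0.75, h_5 = 1.75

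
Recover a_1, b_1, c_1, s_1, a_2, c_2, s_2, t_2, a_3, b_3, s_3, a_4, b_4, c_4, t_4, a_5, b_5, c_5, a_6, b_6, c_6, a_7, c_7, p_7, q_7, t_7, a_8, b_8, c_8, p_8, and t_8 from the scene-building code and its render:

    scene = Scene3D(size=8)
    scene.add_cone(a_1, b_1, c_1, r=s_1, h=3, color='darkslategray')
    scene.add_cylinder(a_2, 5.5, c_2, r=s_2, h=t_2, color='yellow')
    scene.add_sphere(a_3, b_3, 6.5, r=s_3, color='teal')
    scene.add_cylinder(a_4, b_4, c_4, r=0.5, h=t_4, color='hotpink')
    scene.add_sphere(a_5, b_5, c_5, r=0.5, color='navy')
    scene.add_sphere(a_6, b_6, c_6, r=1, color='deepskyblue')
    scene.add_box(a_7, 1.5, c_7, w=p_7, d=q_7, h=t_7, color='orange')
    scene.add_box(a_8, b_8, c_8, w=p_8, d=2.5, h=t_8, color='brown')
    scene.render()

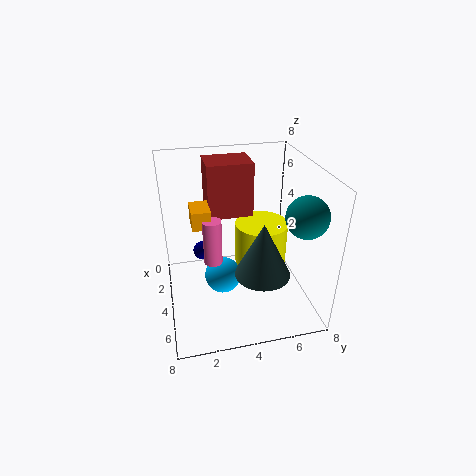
a_1 = 5.5; b_1 = 5; c_1 = 2.5; s_1 = 1.5; a_2 = 3.5; c_2 = 2; s_2 = 1.5; t_2 = 2.5; a_3 = 7; b_3 = 6.5; s_3 = 1; a_4 = 4.5; b_4 = 2.5; c_4 = 3; t_4 = 2.5; a_5 = 4; b_5 = 2; c_5 = 3.5; a_6 = 4.5; b_6 = 3; c_6 = 2; a_7 = 3; c_7 = 5; p_7 = 1.5; q_7 = 1; t_7 = 1; a_8 = 1.5; b_8 = 2.5; c_8 = 5; p_8 = 2; t_8 = 3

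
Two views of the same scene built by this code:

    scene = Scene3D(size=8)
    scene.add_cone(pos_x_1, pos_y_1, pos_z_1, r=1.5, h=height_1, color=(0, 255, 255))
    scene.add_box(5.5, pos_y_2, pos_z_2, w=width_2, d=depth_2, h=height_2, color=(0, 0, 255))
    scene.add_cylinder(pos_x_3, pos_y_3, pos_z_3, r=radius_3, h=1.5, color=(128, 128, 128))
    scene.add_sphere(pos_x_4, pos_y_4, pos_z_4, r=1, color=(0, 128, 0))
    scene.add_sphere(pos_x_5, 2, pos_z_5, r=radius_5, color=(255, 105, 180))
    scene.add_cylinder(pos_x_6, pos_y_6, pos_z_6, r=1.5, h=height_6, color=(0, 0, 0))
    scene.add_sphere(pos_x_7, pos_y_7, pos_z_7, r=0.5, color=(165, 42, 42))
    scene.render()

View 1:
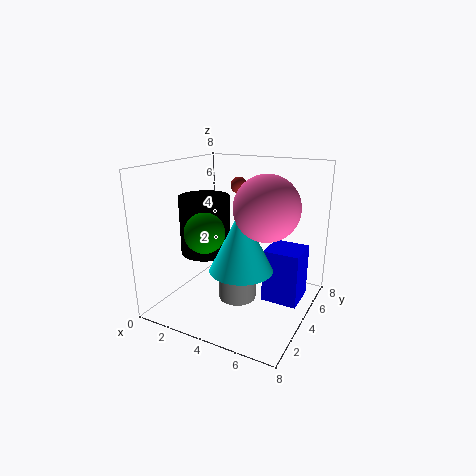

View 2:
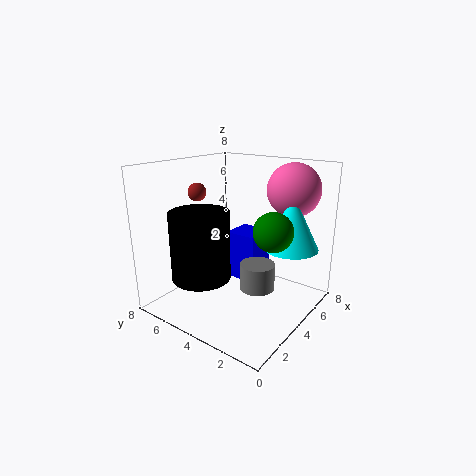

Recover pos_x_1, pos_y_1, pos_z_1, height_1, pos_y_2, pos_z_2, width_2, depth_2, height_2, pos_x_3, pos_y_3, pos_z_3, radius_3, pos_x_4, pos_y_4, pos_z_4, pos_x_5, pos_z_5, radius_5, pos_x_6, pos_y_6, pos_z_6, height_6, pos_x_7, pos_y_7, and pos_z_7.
pos_x_1 = 5.5, pos_y_1 = 1.5, pos_z_1 = 3.5, height_1 = 3, pos_y_2 = 4, pos_z_2 = 0.5, width_2 = 2, depth_2 = 2, height_2 = 3, pos_x_3 = 4.5, pos_y_3 = 3, pos_z_3 = 1, radius_3 = 1, pos_x_4 = 3.5, pos_y_4 = 1.5, pos_z_4 = 5, pos_x_5 = 6.5, pos_z_5 = 6.5, radius_5 = 1.5, pos_x_6 = 1.5, pos_y_6 = 4.5, pos_z_6 = 2.5, height_6 = 3.5, pos_x_7 = 3, pos_y_7 = 6, pos_z_7 = 6.5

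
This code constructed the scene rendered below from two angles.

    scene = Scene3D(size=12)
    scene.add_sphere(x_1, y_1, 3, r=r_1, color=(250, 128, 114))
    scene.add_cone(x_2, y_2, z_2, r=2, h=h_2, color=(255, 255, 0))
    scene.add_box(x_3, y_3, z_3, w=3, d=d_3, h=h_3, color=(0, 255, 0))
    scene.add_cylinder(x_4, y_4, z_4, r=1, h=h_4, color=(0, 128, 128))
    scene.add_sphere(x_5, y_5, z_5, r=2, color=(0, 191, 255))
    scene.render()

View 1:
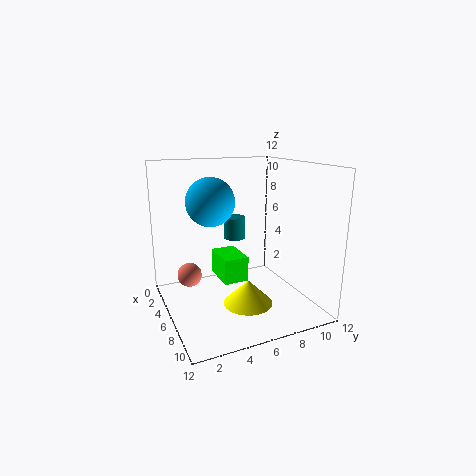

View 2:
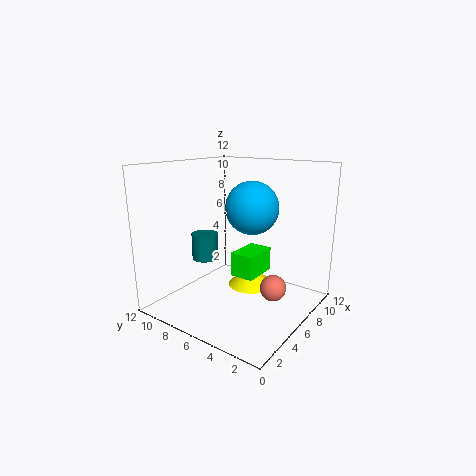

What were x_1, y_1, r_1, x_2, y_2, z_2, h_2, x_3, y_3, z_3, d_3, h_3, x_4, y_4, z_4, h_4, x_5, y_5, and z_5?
x_1 = 5; y_1 = 2; r_1 = 1; x_2 = 8; y_2 = 6; z_2 = 1; h_2 = 2; x_3 = 5; y_3 = 4; z_3 = 3; d_3 = 2; h_3 = 2; x_4 = 3; y_4 = 7; z_4 = 5; h_4 = 2; x_5 = 5; y_5 = 4; z_5 = 9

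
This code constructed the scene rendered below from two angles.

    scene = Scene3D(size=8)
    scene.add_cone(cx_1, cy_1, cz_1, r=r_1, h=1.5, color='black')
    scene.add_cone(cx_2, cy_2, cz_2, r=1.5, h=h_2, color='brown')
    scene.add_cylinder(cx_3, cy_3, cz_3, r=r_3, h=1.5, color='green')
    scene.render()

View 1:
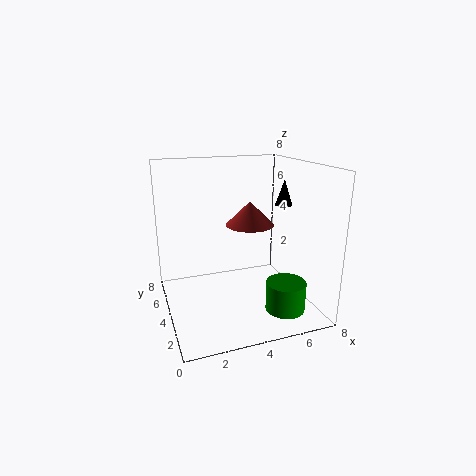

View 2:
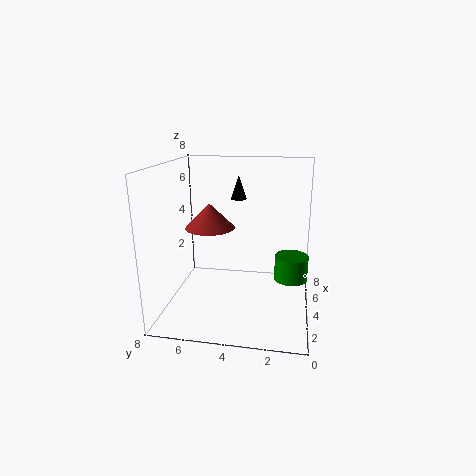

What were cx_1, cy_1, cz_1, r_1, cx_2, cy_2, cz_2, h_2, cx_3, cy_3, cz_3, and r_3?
cx_1 = 7; cy_1 = 4.5; cz_1 = 5.5; r_1 = 0.5; cx_2 = 5.5; cy_2 = 6; cz_2 = 4; h_2 = 1.5; cx_3 = 5.5; cy_3 = 1; cz_3 = 1; r_3 = 1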